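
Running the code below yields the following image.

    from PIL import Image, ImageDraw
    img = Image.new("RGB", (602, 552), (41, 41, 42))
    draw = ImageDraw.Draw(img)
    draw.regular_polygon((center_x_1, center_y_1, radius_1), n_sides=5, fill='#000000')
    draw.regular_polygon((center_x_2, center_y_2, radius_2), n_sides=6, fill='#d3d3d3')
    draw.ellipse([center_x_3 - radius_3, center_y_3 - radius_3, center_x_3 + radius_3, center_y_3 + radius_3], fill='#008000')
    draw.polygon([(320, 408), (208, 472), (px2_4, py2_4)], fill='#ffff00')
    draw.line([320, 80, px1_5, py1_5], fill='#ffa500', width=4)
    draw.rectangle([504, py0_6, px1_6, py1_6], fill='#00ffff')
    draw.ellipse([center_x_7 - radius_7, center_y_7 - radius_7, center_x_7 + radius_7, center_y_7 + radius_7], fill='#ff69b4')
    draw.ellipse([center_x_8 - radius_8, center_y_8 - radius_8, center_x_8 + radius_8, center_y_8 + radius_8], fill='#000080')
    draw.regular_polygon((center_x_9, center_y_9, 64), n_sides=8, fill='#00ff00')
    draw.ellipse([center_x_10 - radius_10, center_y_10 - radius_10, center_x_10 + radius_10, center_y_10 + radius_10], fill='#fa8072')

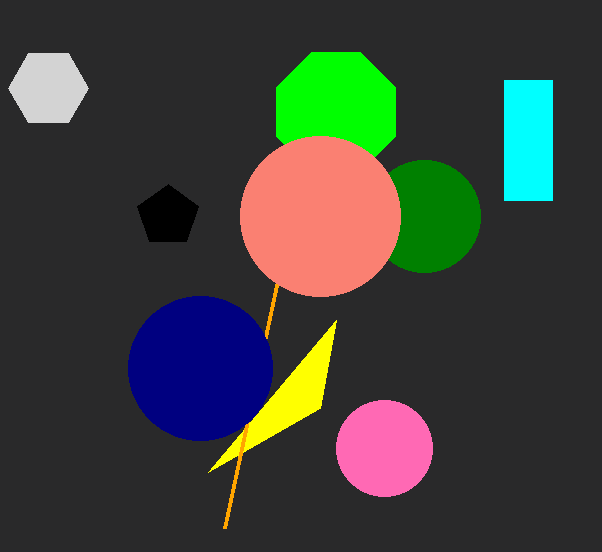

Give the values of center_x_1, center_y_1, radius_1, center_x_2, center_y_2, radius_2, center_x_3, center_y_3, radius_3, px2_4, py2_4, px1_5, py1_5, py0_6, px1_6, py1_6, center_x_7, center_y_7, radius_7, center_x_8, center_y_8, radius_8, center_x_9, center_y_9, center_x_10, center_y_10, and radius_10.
center_x_1 = 168, center_y_1 = 216, radius_1 = 32, center_x_2 = 48, center_y_2 = 88, radius_2 = 40, center_x_3 = 424, center_y_3 = 216, radius_3 = 56, px2_4 = 336, py2_4 = 320, px1_5 = 224, py1_5 = 528, py0_6 = 80, px1_6 = 552, py1_6 = 200, center_x_7 = 384, center_y_7 = 448, radius_7 = 48, center_x_8 = 200, center_y_8 = 368, radius_8 = 72, center_x_9 = 336, center_y_9 = 112, center_x_10 = 320, center_y_10 = 216, radius_10 = 80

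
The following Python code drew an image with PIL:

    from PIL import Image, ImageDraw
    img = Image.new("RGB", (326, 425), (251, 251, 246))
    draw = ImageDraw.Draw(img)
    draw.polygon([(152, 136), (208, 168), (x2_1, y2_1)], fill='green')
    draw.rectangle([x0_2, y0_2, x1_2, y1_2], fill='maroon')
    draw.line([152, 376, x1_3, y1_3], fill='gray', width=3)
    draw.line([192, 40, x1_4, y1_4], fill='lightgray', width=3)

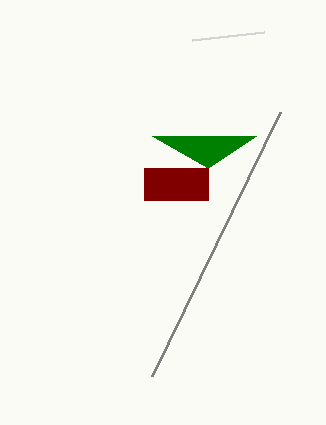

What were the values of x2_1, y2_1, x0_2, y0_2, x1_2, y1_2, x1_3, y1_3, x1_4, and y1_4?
x2_1 = 256; y2_1 = 136; x0_2 = 144; y0_2 = 168; x1_2 = 208; y1_2 = 200; x1_3 = 280; y1_3 = 112; x1_4 = 264; y1_4 = 32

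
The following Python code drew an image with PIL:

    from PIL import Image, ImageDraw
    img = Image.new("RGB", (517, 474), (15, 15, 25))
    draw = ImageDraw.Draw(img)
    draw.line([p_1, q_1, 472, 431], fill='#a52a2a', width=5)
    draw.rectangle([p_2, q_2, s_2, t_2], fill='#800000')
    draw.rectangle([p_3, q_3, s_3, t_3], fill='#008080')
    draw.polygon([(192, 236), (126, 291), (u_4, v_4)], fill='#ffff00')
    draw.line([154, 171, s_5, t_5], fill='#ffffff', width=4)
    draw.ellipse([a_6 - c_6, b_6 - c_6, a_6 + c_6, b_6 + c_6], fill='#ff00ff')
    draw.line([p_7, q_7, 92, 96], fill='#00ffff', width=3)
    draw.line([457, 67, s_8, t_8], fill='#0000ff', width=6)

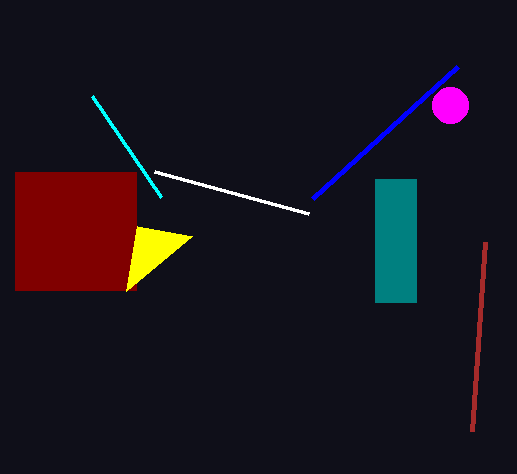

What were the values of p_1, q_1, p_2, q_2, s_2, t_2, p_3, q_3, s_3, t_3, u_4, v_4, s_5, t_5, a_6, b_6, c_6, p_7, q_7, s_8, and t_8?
p_1 = 485; q_1 = 242; p_2 = 15; q_2 = 172; s_2 = 136; t_2 = 290; p_3 = 375; q_3 = 179; s_3 = 416; t_3 = 302; u_4 = 137; v_4 = 226; s_5 = 308; t_5 = 213; a_6 = 450; b_6 = 105; c_6 = 18; p_7 = 161; q_7 = 197; s_8 = 312; t_8 = 199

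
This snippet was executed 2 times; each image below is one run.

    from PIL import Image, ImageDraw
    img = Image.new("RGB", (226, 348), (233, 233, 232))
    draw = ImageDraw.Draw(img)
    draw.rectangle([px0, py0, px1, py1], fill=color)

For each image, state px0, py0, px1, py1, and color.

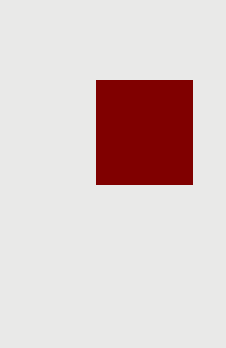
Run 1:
px0 = 96
py0 = 80
px1 = 192
py1 = 184
color = 'maroon'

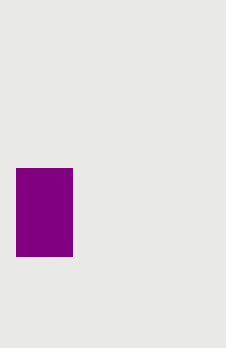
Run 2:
px0 = 16; py0 = 168; px1 = 72; py1 = 256; color = 'purple'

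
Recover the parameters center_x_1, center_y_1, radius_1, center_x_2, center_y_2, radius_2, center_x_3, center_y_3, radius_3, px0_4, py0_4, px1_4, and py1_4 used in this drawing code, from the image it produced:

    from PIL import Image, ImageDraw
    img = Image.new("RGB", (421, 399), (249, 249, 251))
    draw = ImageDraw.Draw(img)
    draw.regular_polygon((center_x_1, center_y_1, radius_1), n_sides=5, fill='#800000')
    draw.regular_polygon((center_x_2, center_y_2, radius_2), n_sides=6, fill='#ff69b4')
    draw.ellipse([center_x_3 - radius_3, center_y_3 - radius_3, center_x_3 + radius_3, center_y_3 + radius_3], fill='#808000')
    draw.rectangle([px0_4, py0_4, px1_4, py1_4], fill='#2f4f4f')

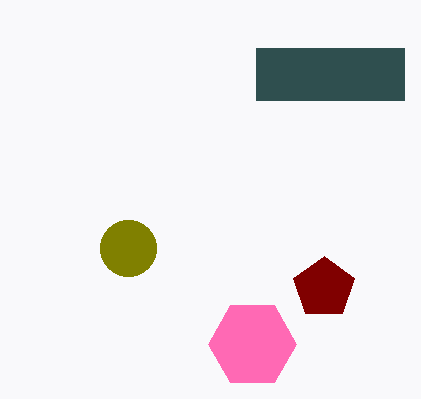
center_x_1 = 324
center_y_1 = 288
radius_1 = 32
center_x_2 = 252
center_y_2 = 344
radius_2 = 44
center_x_3 = 128
center_y_3 = 248
radius_3 = 28
px0_4 = 256
py0_4 = 48
px1_4 = 404
py1_4 = 100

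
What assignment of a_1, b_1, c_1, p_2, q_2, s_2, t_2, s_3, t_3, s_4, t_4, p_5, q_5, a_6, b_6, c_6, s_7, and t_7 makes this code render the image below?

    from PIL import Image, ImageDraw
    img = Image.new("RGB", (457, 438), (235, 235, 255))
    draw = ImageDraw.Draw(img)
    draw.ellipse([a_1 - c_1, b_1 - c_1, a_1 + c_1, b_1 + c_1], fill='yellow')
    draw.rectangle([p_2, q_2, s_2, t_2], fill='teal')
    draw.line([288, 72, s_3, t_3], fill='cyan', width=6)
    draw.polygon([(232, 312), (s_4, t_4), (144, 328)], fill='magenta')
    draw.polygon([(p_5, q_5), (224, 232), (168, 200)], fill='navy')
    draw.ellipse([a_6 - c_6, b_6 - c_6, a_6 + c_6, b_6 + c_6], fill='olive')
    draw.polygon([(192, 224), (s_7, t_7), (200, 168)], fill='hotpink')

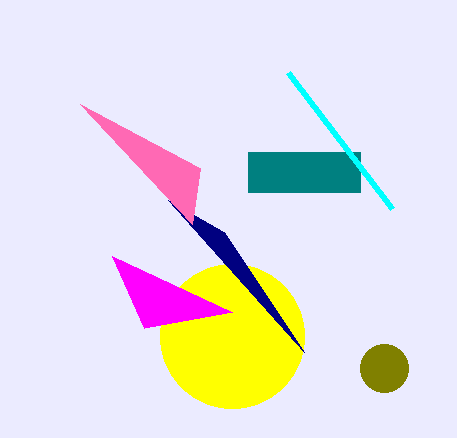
a_1 = 232, b_1 = 336, c_1 = 72, p_2 = 248, q_2 = 152, s_2 = 360, t_2 = 192, s_3 = 392, t_3 = 208, s_4 = 112, t_4 = 256, p_5 = 304, q_5 = 352, a_6 = 384, b_6 = 368, c_6 = 24, s_7 = 80, t_7 = 104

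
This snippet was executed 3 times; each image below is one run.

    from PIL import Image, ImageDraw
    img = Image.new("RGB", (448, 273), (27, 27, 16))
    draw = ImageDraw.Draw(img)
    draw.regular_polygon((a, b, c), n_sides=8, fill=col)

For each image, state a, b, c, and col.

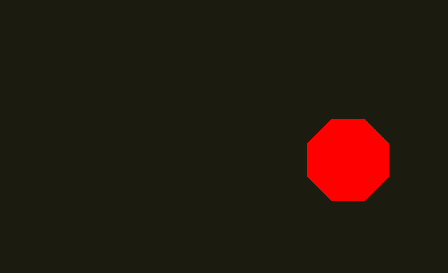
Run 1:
a = 348; b = 160; c = 44; col = 'red'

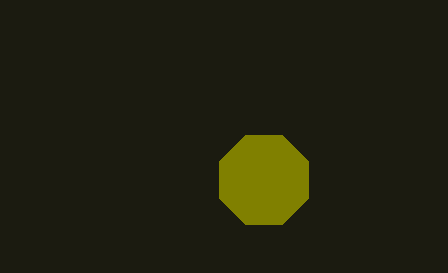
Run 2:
a = 264
b = 180
c = 48
col = 'olive'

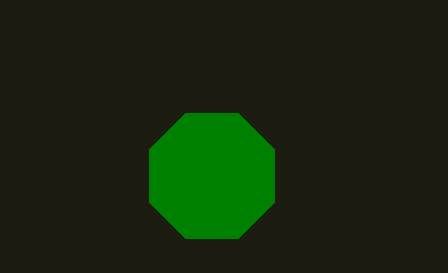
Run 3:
a = 212
b = 176
c = 68
col = 'green'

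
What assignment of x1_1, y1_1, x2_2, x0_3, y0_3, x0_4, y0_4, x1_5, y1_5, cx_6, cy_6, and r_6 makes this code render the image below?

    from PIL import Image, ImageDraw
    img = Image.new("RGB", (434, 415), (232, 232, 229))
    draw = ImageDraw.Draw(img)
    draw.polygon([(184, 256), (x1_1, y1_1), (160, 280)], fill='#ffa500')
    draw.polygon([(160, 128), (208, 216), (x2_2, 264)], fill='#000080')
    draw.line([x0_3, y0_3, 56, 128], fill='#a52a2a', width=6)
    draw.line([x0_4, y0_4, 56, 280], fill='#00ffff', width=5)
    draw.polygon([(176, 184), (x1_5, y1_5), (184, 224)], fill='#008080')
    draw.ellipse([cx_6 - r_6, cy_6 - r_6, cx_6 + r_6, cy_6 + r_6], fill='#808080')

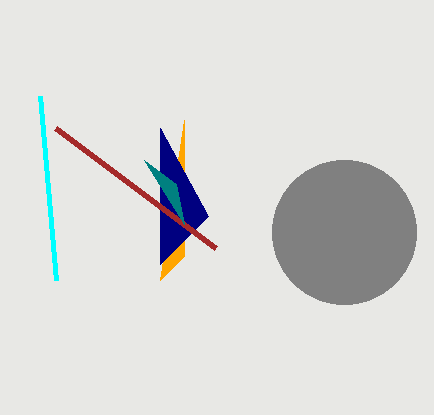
x1_1 = 184
y1_1 = 120
x2_2 = 160
x0_3 = 216
y0_3 = 248
x0_4 = 40
y0_4 = 96
x1_5 = 144
y1_5 = 160
cx_6 = 344
cy_6 = 232
r_6 = 72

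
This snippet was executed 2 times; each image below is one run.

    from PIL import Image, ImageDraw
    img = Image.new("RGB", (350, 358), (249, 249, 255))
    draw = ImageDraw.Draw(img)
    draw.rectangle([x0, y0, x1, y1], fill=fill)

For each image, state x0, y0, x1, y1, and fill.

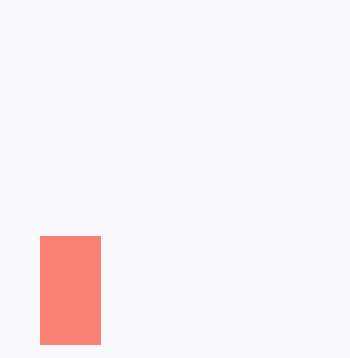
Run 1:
x0 = 40
y0 = 236
x1 = 100
y1 = 344
fill = 'salmon'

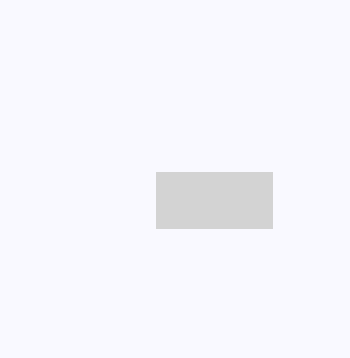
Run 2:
x0 = 156, y0 = 172, x1 = 272, y1 = 228, fill = 'lightgray'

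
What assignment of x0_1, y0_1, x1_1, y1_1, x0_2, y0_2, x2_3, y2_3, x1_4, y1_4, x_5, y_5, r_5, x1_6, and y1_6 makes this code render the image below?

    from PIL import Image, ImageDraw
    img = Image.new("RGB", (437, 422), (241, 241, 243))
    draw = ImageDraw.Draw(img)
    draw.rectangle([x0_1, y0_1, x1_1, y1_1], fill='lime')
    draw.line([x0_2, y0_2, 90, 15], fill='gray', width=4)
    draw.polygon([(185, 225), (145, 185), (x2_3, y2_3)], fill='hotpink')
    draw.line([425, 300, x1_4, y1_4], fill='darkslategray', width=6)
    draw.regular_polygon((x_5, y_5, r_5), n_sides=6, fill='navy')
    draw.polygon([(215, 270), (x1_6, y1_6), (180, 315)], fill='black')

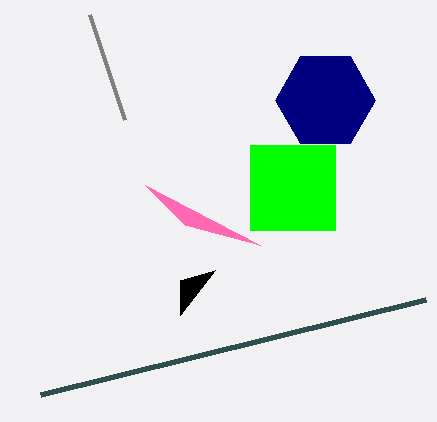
x0_1 = 250
y0_1 = 145
x1_1 = 335
y1_1 = 230
x0_2 = 125
y0_2 = 120
x2_3 = 260
y2_3 = 245
x1_4 = 40
y1_4 = 395
x_5 = 325
y_5 = 100
r_5 = 50
x1_6 = 180
y1_6 = 280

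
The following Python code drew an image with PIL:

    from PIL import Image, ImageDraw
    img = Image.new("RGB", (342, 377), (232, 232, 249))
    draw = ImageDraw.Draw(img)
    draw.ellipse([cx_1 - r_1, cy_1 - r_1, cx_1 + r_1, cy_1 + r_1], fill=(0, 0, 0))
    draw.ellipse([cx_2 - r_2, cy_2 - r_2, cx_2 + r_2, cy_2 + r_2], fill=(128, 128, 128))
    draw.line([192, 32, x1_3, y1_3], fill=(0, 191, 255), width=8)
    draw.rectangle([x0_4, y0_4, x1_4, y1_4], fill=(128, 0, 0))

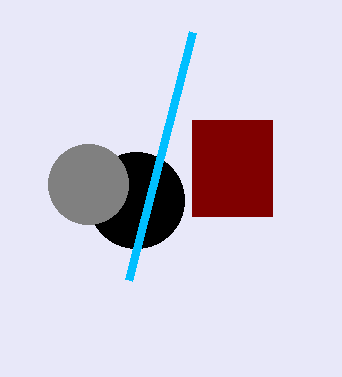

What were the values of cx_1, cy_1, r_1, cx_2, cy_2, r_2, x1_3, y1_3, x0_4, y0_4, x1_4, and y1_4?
cx_1 = 136
cy_1 = 200
r_1 = 48
cx_2 = 88
cy_2 = 184
r_2 = 40
x1_3 = 128
y1_3 = 280
x0_4 = 192
y0_4 = 120
x1_4 = 272
y1_4 = 216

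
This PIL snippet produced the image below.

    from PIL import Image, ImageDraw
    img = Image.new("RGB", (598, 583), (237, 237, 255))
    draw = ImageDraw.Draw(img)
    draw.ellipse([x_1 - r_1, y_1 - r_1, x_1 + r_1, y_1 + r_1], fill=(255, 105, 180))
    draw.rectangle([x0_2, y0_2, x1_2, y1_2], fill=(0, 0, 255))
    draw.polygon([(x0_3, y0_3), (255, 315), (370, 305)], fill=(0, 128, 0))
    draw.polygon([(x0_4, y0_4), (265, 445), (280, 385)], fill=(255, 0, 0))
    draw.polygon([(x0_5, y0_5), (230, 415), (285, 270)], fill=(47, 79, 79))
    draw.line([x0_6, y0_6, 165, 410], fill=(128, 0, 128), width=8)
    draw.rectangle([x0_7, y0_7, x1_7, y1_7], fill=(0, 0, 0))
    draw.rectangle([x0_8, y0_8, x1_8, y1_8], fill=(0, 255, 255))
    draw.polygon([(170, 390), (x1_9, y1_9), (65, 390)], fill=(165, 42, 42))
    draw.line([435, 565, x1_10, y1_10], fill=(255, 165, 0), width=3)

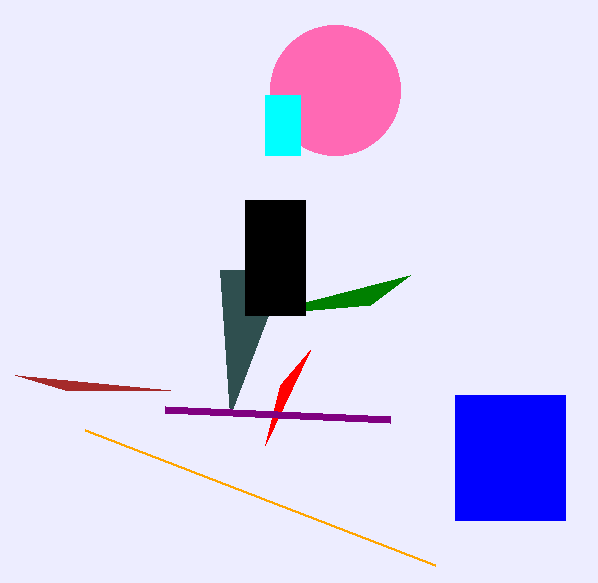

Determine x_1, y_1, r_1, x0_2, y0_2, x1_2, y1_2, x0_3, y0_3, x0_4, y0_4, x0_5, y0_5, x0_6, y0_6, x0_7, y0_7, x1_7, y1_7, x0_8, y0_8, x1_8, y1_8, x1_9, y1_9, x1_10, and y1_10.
x_1 = 335
y_1 = 90
r_1 = 65
x0_2 = 455
y0_2 = 395
x1_2 = 565
y1_2 = 520
x0_3 = 410
y0_3 = 275
x0_4 = 310
y0_4 = 350
x0_5 = 220
y0_5 = 270
x0_6 = 390
y0_6 = 420
x0_7 = 245
y0_7 = 200
x1_7 = 305
y1_7 = 315
x0_8 = 265
y0_8 = 95
x1_8 = 300
y1_8 = 155
x1_9 = 15
y1_9 = 375
x1_10 = 85
y1_10 = 430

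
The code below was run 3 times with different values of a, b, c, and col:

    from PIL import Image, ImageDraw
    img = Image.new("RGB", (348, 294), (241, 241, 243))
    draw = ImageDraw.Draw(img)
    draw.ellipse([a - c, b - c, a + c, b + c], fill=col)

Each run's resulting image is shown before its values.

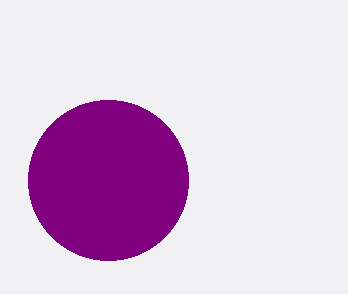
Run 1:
a = 108; b = 180; c = 80; col = 'purple'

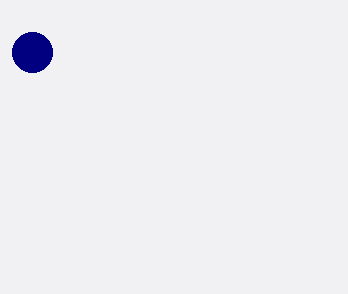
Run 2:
a = 32; b = 52; c = 20; col = 'navy'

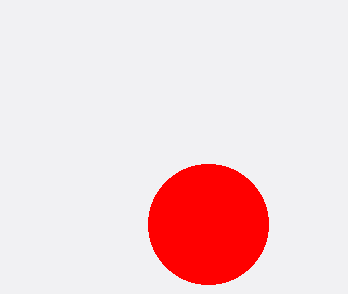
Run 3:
a = 208; b = 224; c = 60; col = 'red'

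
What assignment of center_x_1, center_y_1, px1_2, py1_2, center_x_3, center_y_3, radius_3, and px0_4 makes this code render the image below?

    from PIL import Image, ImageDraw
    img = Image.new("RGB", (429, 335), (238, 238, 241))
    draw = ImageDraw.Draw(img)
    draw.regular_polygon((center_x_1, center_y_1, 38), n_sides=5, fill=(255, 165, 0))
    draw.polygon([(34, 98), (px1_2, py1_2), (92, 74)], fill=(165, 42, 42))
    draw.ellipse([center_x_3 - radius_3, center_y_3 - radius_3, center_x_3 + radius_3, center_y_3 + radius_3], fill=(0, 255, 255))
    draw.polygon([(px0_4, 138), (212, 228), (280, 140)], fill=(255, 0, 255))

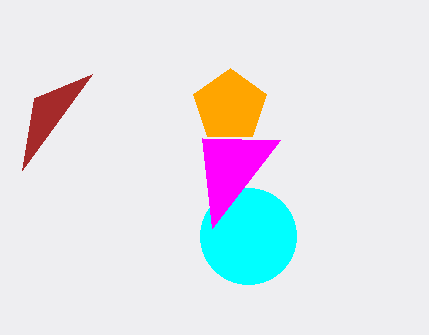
center_x_1 = 230; center_y_1 = 106; px1_2 = 22; py1_2 = 170; center_x_3 = 248; center_y_3 = 236; radius_3 = 48; px0_4 = 202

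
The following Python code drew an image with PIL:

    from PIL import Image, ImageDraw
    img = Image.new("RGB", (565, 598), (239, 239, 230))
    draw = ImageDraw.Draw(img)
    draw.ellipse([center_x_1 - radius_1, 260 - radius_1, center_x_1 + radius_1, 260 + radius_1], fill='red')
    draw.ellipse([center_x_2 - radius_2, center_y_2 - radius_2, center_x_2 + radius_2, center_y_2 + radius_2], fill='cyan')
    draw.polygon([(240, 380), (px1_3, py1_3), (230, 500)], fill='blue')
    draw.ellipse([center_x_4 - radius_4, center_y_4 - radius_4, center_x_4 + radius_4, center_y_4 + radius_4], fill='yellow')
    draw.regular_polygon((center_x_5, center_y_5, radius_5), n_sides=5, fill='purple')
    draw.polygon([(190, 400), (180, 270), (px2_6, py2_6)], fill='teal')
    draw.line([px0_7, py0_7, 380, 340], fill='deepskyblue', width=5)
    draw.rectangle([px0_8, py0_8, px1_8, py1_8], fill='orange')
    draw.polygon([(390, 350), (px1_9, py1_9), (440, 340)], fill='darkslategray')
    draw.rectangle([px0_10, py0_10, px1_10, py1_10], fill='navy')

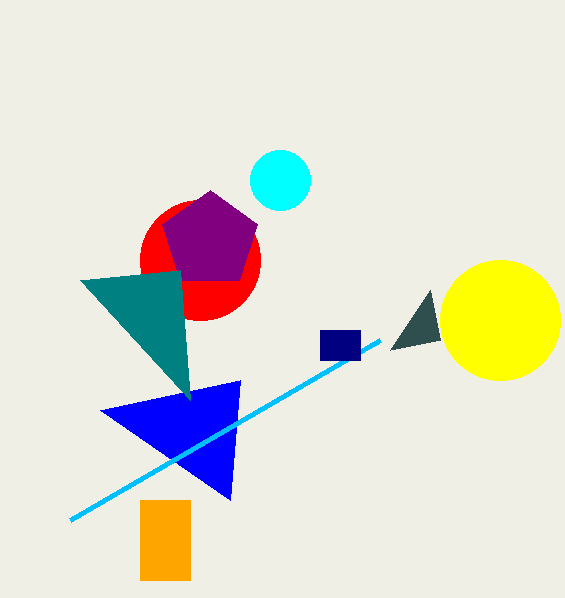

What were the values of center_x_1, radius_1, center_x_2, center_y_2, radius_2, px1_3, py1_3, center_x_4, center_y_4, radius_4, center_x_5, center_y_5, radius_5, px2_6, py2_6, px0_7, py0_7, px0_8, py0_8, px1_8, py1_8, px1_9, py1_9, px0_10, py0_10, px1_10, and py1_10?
center_x_1 = 200
radius_1 = 60
center_x_2 = 280
center_y_2 = 180
radius_2 = 30
px1_3 = 100
py1_3 = 410
center_x_4 = 500
center_y_4 = 320
radius_4 = 60
center_x_5 = 210
center_y_5 = 240
radius_5 = 50
px2_6 = 80
py2_6 = 280
px0_7 = 70
py0_7 = 520
px0_8 = 140
py0_8 = 500
px1_8 = 190
py1_8 = 580
px1_9 = 430
py1_9 = 290
px0_10 = 320
py0_10 = 330
px1_10 = 360
py1_10 = 360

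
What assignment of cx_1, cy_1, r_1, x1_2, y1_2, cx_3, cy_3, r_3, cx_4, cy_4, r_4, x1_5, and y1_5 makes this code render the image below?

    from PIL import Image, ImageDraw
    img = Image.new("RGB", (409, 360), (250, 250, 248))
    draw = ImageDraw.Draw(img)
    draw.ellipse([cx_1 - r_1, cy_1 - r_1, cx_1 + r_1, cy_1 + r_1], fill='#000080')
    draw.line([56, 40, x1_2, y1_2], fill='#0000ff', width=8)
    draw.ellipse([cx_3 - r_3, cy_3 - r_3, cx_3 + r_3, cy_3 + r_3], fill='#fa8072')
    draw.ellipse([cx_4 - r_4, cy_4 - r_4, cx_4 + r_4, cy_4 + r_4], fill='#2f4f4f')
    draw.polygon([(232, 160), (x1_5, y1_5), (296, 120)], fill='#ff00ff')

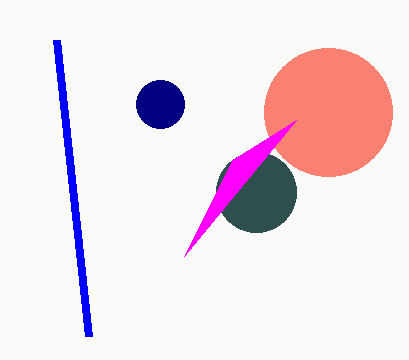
cx_1 = 160, cy_1 = 104, r_1 = 24, x1_2 = 88, y1_2 = 336, cx_3 = 328, cy_3 = 112, r_3 = 64, cx_4 = 256, cy_4 = 192, r_4 = 40, x1_5 = 184, y1_5 = 256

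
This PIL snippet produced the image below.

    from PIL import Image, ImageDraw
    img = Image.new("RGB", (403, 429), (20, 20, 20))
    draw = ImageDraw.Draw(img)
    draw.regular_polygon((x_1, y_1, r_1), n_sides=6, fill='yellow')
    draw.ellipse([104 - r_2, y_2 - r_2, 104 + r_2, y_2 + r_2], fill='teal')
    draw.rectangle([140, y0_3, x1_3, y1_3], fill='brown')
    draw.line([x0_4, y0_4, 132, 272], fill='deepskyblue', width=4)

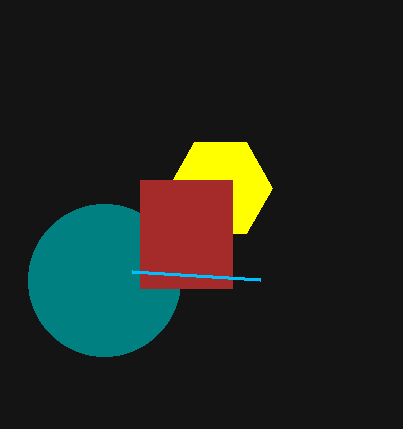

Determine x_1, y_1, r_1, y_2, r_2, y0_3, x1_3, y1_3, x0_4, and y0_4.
x_1 = 220
y_1 = 188
r_1 = 52
y_2 = 280
r_2 = 76
y0_3 = 180
x1_3 = 232
y1_3 = 288
x0_4 = 260
y0_4 = 280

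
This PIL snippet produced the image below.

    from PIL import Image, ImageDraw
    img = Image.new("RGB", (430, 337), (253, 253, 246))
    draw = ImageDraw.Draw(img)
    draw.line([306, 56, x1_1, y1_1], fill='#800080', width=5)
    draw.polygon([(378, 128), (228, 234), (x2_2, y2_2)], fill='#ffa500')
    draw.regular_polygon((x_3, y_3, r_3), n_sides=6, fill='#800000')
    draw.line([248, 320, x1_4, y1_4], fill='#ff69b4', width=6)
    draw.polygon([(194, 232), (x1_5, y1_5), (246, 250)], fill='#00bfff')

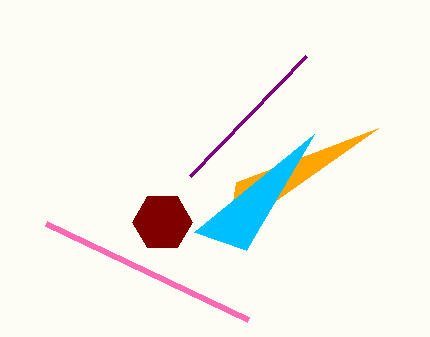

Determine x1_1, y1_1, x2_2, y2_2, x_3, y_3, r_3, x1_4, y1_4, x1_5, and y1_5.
x1_1 = 190
y1_1 = 176
x2_2 = 236
y2_2 = 182
x_3 = 162
y_3 = 222
r_3 = 30
x1_4 = 46
y1_4 = 224
x1_5 = 314
y1_5 = 134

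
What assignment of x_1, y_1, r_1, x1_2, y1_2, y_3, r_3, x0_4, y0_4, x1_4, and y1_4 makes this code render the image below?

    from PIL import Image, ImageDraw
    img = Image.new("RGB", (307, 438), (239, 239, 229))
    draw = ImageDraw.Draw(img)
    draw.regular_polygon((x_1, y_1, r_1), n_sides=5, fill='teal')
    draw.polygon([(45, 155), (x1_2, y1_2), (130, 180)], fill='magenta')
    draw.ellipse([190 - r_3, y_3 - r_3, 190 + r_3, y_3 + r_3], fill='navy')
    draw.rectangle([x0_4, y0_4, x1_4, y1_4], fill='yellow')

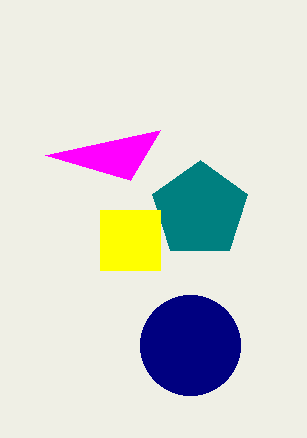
x_1 = 200; y_1 = 210; r_1 = 50; x1_2 = 160; y1_2 = 130; y_3 = 345; r_3 = 50; x0_4 = 100; y0_4 = 210; x1_4 = 160; y1_4 = 270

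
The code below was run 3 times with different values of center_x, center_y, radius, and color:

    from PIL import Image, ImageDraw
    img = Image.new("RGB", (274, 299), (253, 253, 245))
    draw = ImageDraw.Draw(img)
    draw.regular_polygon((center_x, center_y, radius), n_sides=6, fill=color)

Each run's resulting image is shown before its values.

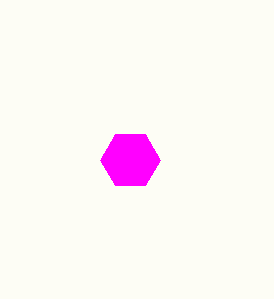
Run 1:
center_x = 130
center_y = 160
radius = 30
color = 'magenta'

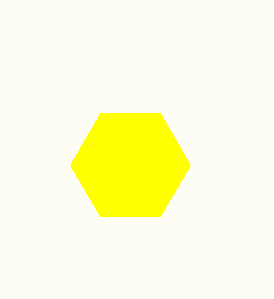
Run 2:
center_x = 130; center_y = 165; radius = 60; color = 'yellow'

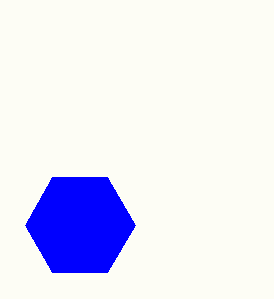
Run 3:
center_x = 80; center_y = 225; radius = 55; color = 'blue'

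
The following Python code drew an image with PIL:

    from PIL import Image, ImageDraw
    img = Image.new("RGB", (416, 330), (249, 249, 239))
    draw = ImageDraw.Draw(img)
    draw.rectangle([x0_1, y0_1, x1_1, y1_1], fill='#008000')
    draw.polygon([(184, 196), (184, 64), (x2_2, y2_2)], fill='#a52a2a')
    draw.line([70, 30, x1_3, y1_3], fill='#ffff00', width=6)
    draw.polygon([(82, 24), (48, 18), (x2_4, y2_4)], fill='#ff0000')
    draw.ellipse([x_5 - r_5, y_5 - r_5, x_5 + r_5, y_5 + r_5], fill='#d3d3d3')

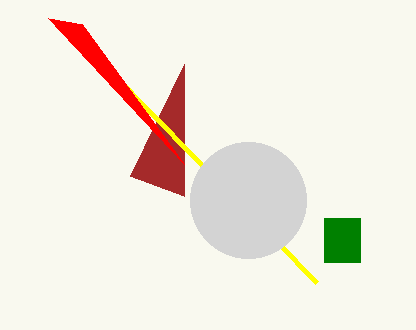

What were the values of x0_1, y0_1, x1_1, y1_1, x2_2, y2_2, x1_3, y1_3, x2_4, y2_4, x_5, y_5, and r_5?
x0_1 = 324; y0_1 = 218; x1_1 = 360; y1_1 = 262; x2_2 = 130; y2_2 = 176; x1_3 = 316; y1_3 = 282; x2_4 = 184; y2_4 = 164; x_5 = 248; y_5 = 200; r_5 = 58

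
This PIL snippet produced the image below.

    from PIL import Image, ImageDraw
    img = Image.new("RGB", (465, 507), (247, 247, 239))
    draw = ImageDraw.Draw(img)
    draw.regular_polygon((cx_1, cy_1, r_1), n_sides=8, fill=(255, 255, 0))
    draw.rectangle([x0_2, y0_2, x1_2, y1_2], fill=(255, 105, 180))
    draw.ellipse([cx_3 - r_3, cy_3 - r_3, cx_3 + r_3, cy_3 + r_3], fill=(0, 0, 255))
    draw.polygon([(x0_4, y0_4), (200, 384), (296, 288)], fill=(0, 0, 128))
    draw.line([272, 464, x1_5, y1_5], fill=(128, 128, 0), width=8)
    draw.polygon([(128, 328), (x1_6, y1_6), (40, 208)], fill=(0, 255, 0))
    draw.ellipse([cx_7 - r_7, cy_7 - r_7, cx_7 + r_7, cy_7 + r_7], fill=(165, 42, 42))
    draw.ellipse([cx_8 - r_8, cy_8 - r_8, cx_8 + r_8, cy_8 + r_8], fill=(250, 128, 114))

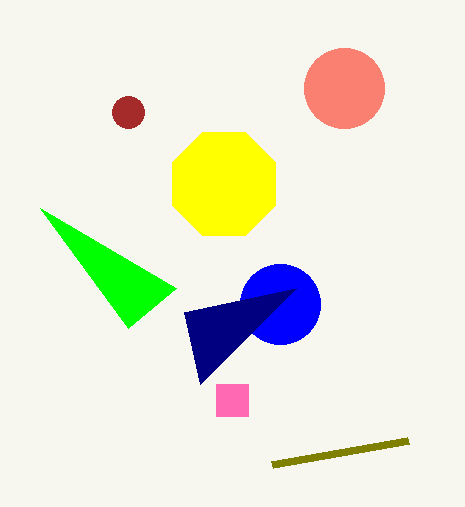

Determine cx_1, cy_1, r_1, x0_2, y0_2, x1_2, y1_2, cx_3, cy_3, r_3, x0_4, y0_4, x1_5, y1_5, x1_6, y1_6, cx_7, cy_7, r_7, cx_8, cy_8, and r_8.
cx_1 = 224
cy_1 = 184
r_1 = 56
x0_2 = 216
y0_2 = 384
x1_2 = 248
y1_2 = 416
cx_3 = 280
cy_3 = 304
r_3 = 40
x0_4 = 184
y0_4 = 312
x1_5 = 408
y1_5 = 440
x1_6 = 176
y1_6 = 288
cx_7 = 128
cy_7 = 112
r_7 = 16
cx_8 = 344
cy_8 = 88
r_8 = 40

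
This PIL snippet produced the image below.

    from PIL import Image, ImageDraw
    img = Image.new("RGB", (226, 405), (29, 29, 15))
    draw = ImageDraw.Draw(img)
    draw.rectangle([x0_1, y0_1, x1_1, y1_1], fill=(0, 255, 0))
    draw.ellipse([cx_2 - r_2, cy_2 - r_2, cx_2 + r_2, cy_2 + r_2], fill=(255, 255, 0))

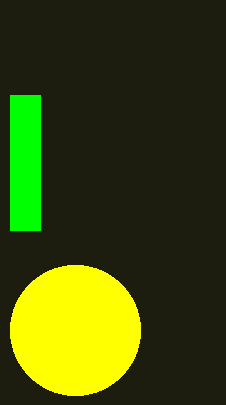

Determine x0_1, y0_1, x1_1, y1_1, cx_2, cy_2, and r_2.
x0_1 = 10; y0_1 = 95; x1_1 = 40; y1_1 = 230; cx_2 = 75; cy_2 = 330; r_2 = 65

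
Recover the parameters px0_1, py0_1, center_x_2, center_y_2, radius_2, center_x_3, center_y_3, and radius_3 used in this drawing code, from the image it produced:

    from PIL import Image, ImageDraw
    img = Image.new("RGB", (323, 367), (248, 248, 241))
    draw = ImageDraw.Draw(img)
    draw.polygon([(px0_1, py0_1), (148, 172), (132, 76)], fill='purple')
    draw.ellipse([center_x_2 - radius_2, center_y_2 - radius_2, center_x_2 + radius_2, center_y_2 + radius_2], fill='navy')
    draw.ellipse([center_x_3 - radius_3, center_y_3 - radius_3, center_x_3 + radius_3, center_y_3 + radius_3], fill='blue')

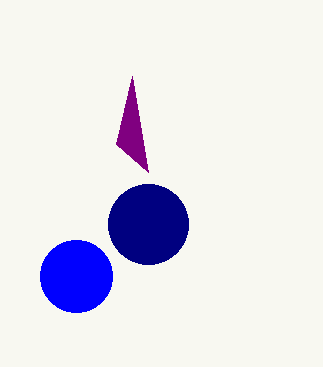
px0_1 = 116
py0_1 = 144
center_x_2 = 148
center_y_2 = 224
radius_2 = 40
center_x_3 = 76
center_y_3 = 276
radius_3 = 36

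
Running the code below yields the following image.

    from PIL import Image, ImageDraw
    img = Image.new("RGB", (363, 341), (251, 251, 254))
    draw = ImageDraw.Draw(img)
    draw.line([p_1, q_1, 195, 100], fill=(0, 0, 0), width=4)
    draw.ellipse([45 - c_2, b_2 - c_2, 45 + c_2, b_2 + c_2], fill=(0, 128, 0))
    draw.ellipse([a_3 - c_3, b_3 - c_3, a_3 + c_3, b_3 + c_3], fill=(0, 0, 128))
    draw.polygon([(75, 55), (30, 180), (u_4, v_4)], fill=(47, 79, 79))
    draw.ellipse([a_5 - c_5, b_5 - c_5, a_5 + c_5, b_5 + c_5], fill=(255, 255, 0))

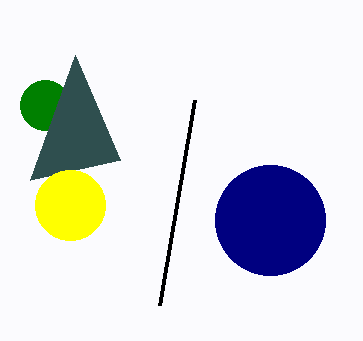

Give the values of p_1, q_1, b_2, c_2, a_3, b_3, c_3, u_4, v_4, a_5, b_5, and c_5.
p_1 = 160
q_1 = 305
b_2 = 105
c_2 = 25
a_3 = 270
b_3 = 220
c_3 = 55
u_4 = 120
v_4 = 160
a_5 = 70
b_5 = 205
c_5 = 35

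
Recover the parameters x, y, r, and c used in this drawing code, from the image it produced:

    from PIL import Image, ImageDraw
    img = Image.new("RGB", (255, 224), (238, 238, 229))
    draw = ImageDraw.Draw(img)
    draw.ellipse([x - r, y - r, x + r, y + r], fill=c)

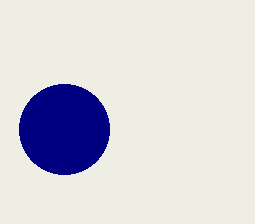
x = 64, y = 129, r = 45, c = 'navy'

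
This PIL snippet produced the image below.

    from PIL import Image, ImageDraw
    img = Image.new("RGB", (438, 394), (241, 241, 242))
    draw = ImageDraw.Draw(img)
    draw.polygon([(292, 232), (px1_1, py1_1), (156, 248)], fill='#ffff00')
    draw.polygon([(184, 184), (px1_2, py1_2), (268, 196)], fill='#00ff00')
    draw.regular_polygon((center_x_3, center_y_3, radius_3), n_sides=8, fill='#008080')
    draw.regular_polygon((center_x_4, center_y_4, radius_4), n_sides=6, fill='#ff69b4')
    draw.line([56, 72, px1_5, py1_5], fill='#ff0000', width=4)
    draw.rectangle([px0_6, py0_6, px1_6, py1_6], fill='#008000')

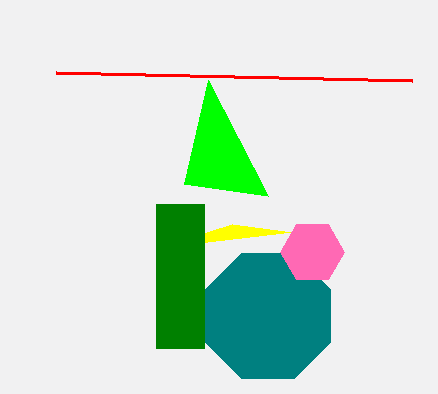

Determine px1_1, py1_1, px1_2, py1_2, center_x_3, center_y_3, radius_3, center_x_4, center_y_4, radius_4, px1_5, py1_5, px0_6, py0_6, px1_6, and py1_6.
px1_1 = 232
py1_1 = 224
px1_2 = 208
py1_2 = 80
center_x_3 = 268
center_y_3 = 316
radius_3 = 68
center_x_4 = 312
center_y_4 = 252
radius_4 = 32
px1_5 = 412
py1_5 = 80
px0_6 = 156
py0_6 = 204
px1_6 = 204
py1_6 = 348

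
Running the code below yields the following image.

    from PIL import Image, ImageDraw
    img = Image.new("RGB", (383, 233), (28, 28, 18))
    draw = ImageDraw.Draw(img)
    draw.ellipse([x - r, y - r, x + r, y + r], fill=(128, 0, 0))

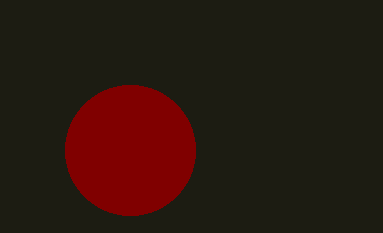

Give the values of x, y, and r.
x = 130; y = 150; r = 65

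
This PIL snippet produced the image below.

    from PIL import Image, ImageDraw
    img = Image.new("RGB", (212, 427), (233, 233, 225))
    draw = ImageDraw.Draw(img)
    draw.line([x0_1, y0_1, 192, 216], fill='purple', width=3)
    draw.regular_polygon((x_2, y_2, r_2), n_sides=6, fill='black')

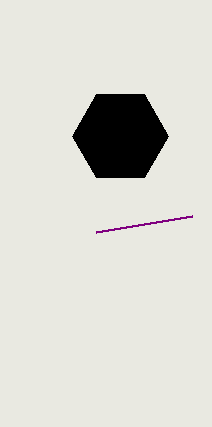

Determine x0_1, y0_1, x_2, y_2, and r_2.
x0_1 = 96, y0_1 = 232, x_2 = 120, y_2 = 136, r_2 = 48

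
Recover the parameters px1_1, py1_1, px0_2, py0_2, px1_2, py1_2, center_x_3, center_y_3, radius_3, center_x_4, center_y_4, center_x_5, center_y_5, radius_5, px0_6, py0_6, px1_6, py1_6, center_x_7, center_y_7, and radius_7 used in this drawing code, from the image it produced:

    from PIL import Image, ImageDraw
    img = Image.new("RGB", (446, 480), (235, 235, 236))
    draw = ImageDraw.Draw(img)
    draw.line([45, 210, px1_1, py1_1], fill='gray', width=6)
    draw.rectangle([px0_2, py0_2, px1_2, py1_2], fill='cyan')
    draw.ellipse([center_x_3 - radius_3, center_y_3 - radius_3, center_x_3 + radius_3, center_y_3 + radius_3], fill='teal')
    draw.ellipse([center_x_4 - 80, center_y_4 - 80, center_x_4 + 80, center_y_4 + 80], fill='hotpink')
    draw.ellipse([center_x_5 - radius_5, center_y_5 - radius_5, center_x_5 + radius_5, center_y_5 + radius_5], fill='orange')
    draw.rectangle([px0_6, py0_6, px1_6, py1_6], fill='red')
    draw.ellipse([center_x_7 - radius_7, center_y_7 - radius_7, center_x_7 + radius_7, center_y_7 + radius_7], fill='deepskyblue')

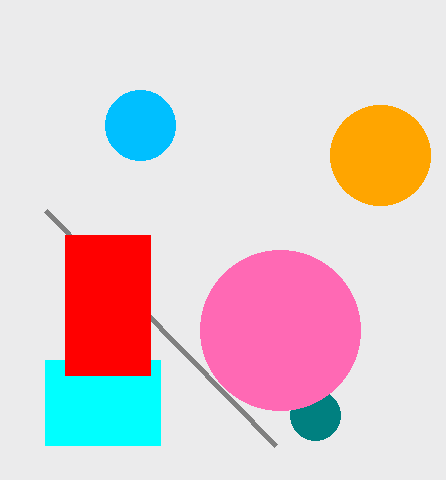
px1_1 = 275, py1_1 = 445, px0_2 = 45, py0_2 = 360, px1_2 = 160, py1_2 = 445, center_x_3 = 315, center_y_3 = 415, radius_3 = 25, center_x_4 = 280, center_y_4 = 330, center_x_5 = 380, center_y_5 = 155, radius_5 = 50, px0_6 = 65, py0_6 = 235, px1_6 = 150, py1_6 = 375, center_x_7 = 140, center_y_7 = 125, radius_7 = 35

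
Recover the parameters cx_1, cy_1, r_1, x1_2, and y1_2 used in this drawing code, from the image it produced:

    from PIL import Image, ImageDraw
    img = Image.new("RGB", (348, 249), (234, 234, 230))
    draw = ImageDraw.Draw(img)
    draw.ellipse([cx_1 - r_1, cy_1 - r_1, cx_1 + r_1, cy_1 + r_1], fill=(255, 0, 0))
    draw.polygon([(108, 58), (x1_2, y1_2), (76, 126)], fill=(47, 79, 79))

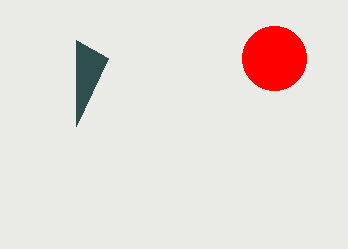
cx_1 = 274
cy_1 = 58
r_1 = 32
x1_2 = 76
y1_2 = 40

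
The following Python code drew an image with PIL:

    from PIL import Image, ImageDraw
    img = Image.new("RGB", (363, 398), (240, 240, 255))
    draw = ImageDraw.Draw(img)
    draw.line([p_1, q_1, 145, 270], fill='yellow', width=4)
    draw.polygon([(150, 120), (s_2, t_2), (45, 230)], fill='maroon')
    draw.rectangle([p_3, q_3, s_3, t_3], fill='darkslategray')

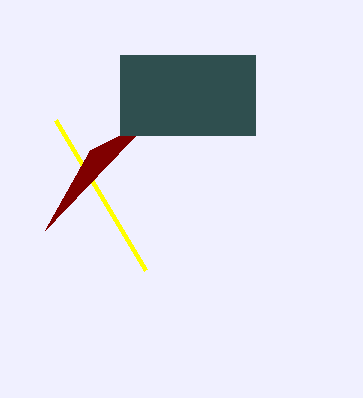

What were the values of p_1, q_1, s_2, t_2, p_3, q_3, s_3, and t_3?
p_1 = 55
q_1 = 120
s_2 = 90
t_2 = 150
p_3 = 120
q_3 = 55
s_3 = 255
t_3 = 135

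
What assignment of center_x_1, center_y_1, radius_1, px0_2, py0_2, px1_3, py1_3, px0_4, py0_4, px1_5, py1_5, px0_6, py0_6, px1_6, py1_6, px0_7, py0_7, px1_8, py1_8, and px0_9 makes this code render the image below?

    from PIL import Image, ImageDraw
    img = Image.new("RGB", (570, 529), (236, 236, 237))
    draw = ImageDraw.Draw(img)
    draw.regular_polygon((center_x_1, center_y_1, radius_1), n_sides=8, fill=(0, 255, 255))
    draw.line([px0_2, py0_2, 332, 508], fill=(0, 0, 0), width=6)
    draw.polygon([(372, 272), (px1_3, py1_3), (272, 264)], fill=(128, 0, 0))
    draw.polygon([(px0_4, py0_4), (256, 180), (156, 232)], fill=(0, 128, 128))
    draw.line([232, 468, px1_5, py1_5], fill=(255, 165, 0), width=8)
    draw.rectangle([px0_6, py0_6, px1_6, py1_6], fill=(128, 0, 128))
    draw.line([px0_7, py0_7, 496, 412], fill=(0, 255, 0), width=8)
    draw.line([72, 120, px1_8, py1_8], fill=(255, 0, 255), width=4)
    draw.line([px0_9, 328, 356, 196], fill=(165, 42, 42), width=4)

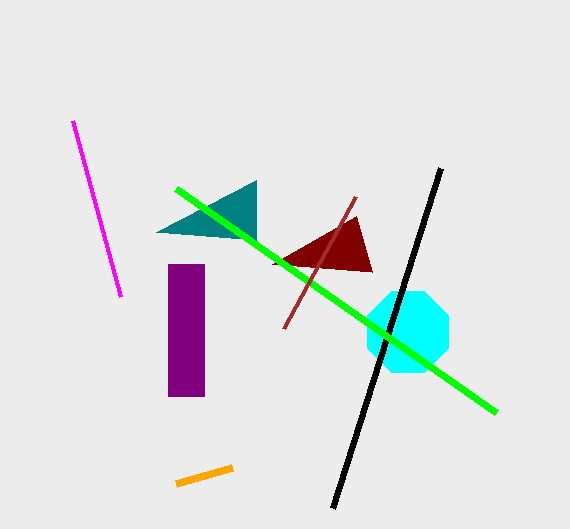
center_x_1 = 408
center_y_1 = 332
radius_1 = 44
px0_2 = 440
py0_2 = 168
px1_3 = 356
py1_3 = 216
px0_4 = 256
py0_4 = 240
px1_5 = 176
py1_5 = 484
px0_6 = 168
py0_6 = 264
px1_6 = 204
py1_6 = 396
px0_7 = 176
py0_7 = 188
px1_8 = 120
py1_8 = 296
px0_9 = 284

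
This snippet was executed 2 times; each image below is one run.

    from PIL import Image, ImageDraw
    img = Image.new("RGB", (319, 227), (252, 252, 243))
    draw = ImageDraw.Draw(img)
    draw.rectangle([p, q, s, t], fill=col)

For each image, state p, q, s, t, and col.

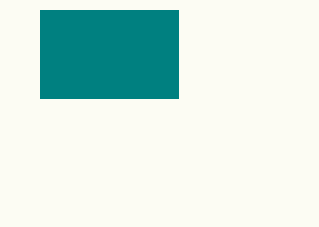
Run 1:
p = 40
q = 10
s = 178
t = 98
col = 'teal'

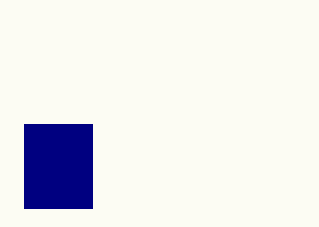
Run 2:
p = 24
q = 124
s = 92
t = 208
col = 'navy'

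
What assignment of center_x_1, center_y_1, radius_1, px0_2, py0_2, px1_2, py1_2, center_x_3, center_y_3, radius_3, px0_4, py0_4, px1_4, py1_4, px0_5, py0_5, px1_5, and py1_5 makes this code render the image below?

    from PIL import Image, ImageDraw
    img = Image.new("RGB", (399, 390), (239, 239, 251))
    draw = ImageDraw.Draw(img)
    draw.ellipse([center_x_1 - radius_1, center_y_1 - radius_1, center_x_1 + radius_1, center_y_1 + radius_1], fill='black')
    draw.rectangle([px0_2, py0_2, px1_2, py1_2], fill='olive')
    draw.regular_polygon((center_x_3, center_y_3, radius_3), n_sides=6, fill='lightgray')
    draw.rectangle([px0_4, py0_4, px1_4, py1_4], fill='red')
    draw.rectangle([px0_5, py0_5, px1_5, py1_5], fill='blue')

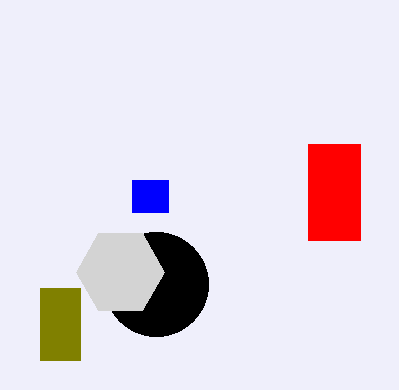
center_x_1 = 156
center_y_1 = 284
radius_1 = 52
px0_2 = 40
py0_2 = 288
px1_2 = 80
py1_2 = 360
center_x_3 = 120
center_y_3 = 272
radius_3 = 44
px0_4 = 308
py0_4 = 144
px1_4 = 360
py1_4 = 240
px0_5 = 132
py0_5 = 180
px1_5 = 168
py1_5 = 212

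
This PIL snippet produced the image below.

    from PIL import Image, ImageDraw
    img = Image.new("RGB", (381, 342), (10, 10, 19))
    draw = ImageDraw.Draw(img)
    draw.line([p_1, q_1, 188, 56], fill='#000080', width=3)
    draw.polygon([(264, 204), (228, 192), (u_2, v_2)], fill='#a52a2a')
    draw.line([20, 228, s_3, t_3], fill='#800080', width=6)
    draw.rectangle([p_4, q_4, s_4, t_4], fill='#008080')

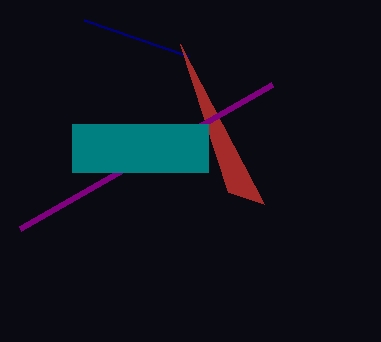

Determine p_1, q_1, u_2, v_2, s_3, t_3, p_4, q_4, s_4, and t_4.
p_1 = 84; q_1 = 20; u_2 = 180; v_2 = 44; s_3 = 272; t_3 = 84; p_4 = 72; q_4 = 124; s_4 = 208; t_4 = 172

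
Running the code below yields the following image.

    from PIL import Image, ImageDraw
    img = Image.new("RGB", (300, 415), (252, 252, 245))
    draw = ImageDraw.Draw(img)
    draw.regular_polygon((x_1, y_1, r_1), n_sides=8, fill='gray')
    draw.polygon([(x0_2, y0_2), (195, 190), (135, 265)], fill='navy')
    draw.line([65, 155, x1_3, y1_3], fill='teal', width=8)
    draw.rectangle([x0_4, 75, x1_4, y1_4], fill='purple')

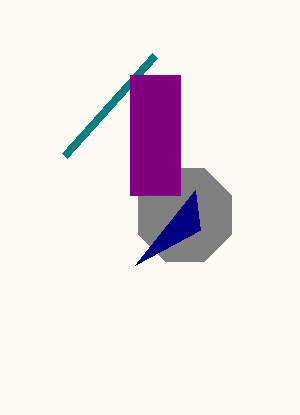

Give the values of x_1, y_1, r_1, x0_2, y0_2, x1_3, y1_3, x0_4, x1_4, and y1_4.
x_1 = 185, y_1 = 215, r_1 = 50, x0_2 = 200, y0_2 = 230, x1_3 = 155, y1_3 = 55, x0_4 = 130, x1_4 = 180, y1_4 = 195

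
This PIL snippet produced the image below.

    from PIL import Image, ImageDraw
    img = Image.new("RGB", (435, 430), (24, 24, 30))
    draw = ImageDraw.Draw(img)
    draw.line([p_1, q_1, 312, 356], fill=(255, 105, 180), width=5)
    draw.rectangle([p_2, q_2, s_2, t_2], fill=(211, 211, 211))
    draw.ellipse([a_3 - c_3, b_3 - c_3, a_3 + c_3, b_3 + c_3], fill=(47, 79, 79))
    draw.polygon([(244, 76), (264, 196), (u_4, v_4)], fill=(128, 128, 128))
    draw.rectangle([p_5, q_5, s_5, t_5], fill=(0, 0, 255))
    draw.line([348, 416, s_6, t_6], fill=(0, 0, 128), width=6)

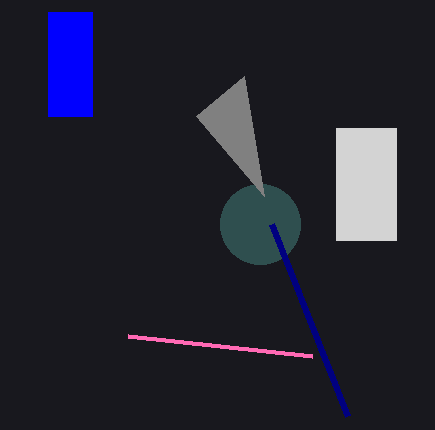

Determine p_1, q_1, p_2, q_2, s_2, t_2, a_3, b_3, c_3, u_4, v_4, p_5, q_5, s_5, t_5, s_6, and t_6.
p_1 = 128; q_1 = 336; p_2 = 336; q_2 = 128; s_2 = 396; t_2 = 240; a_3 = 260; b_3 = 224; c_3 = 40; u_4 = 196; v_4 = 116; p_5 = 48; q_5 = 12; s_5 = 92; t_5 = 116; s_6 = 272; t_6 = 224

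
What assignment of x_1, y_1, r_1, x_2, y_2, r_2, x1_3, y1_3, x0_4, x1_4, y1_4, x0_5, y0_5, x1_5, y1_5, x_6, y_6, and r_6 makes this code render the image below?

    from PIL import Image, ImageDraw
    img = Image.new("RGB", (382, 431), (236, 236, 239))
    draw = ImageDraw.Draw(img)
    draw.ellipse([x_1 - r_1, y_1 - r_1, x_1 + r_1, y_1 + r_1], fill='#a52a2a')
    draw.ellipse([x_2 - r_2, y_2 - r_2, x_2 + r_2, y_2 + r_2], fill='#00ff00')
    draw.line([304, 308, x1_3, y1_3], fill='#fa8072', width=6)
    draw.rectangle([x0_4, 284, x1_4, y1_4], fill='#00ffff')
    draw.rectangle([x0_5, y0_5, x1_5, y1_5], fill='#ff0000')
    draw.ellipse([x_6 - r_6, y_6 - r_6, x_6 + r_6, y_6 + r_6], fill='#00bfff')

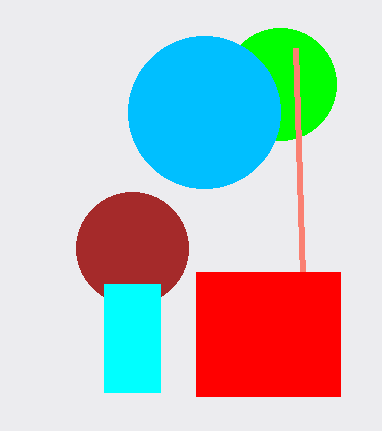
x_1 = 132, y_1 = 248, r_1 = 56, x_2 = 280, y_2 = 84, r_2 = 56, x1_3 = 296, y1_3 = 48, x0_4 = 104, x1_4 = 160, y1_4 = 392, x0_5 = 196, y0_5 = 272, x1_5 = 340, y1_5 = 396, x_6 = 204, y_6 = 112, r_6 = 76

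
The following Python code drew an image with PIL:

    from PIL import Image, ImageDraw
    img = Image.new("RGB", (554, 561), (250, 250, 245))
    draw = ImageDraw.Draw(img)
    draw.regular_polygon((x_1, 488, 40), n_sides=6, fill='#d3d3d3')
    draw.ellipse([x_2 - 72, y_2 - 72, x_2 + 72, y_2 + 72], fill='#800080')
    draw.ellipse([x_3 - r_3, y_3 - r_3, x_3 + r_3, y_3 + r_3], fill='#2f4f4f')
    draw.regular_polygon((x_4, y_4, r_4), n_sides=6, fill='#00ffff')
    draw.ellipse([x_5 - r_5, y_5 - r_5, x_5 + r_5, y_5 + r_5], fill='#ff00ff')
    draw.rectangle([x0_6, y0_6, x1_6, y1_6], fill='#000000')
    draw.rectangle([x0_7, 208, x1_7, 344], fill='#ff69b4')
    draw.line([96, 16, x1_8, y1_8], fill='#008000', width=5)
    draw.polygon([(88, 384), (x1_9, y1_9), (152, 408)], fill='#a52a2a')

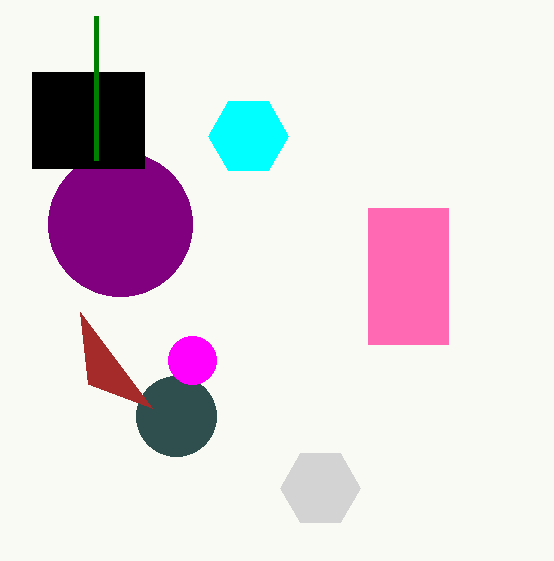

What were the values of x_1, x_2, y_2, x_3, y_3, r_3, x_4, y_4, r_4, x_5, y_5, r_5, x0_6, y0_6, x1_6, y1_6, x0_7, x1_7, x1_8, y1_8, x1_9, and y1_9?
x_1 = 320; x_2 = 120; y_2 = 224; x_3 = 176; y_3 = 416; r_3 = 40; x_4 = 248; y_4 = 136; r_4 = 40; x_5 = 192; y_5 = 360; r_5 = 24; x0_6 = 32; y0_6 = 72; x1_6 = 144; y1_6 = 168; x0_7 = 368; x1_7 = 448; x1_8 = 96; y1_8 = 160; x1_9 = 80; y1_9 = 312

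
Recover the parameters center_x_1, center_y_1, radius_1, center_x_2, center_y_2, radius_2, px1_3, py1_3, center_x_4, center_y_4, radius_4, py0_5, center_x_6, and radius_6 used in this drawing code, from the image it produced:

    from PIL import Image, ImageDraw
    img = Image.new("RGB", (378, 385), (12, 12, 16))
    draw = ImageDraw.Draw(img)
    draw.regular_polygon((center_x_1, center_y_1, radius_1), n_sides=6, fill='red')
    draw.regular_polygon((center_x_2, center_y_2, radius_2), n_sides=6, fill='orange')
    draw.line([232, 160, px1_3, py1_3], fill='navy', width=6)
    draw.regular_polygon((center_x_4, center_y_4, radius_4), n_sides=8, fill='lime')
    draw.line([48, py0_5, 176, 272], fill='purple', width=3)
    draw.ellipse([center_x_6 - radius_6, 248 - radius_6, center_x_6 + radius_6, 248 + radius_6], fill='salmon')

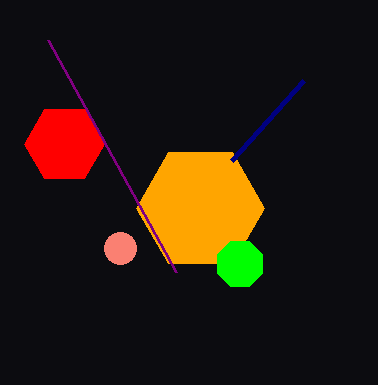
center_x_1 = 64
center_y_1 = 144
radius_1 = 40
center_x_2 = 200
center_y_2 = 208
radius_2 = 64
px1_3 = 304
py1_3 = 80
center_x_4 = 240
center_y_4 = 264
radius_4 = 24
py0_5 = 40
center_x_6 = 120
radius_6 = 16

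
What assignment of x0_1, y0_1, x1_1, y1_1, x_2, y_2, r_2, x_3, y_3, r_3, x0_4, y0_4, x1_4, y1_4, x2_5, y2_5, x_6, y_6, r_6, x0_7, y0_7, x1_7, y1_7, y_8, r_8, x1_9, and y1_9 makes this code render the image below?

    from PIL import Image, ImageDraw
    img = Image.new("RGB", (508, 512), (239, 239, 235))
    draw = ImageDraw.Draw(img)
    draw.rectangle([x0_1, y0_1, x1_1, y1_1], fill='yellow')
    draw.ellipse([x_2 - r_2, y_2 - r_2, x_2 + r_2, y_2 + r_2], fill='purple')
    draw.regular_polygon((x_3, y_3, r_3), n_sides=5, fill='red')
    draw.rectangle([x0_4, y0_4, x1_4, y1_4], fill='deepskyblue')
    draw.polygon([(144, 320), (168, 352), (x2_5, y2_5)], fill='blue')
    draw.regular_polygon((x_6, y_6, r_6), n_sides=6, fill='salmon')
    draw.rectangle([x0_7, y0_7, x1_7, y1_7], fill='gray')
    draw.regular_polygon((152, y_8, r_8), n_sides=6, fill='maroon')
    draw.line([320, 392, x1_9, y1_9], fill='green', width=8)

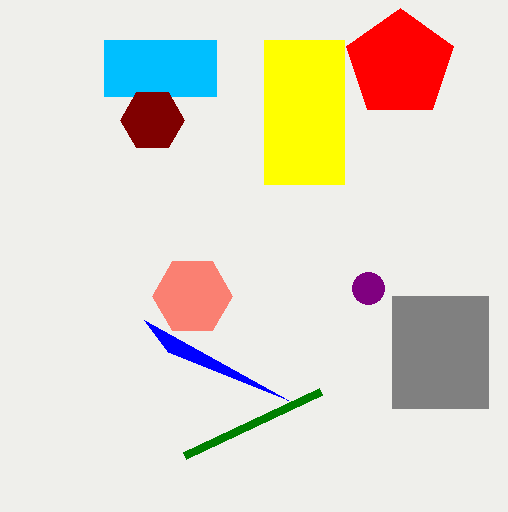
x0_1 = 264
y0_1 = 40
x1_1 = 344
y1_1 = 184
x_2 = 368
y_2 = 288
r_2 = 16
x_3 = 400
y_3 = 64
r_3 = 56
x0_4 = 104
y0_4 = 40
x1_4 = 216
y1_4 = 96
x2_5 = 288
y2_5 = 400
x_6 = 192
y_6 = 296
r_6 = 40
x0_7 = 392
y0_7 = 296
x1_7 = 488
y1_7 = 408
y_8 = 120
r_8 = 32
x1_9 = 184
y1_9 = 456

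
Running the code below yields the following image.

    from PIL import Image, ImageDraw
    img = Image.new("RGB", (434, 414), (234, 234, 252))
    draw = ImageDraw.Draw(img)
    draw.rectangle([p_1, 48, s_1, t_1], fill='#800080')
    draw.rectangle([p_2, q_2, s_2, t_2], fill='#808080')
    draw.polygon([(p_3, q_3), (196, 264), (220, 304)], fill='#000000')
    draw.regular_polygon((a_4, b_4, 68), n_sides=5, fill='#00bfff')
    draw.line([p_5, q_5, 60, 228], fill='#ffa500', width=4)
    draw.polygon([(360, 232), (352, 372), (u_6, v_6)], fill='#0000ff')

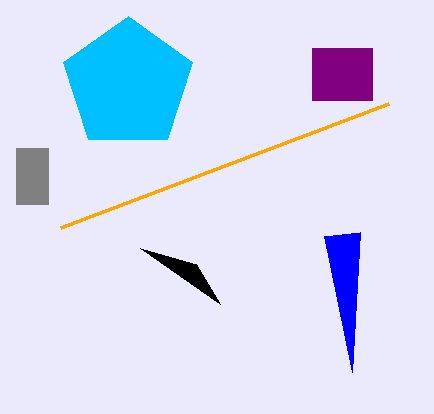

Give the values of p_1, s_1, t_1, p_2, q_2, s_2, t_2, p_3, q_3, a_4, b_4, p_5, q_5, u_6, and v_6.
p_1 = 312
s_1 = 372
t_1 = 100
p_2 = 16
q_2 = 148
s_2 = 48
t_2 = 204
p_3 = 140
q_3 = 248
a_4 = 128
b_4 = 84
p_5 = 388
q_5 = 104
u_6 = 324
v_6 = 236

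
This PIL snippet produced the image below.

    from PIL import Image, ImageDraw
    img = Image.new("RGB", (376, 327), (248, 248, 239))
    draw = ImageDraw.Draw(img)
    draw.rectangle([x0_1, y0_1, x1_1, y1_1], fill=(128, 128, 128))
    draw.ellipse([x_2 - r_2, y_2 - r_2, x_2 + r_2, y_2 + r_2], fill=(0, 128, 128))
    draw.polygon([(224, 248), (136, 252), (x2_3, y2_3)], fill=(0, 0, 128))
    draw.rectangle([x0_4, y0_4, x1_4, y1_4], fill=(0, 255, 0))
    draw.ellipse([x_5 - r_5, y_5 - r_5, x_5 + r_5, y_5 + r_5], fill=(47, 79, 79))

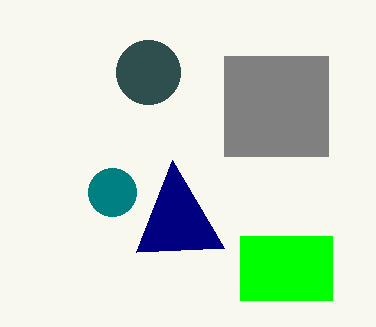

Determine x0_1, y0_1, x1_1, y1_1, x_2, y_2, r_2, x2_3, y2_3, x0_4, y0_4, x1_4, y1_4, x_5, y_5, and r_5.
x0_1 = 224; y0_1 = 56; x1_1 = 328; y1_1 = 156; x_2 = 112; y_2 = 192; r_2 = 24; x2_3 = 172; y2_3 = 160; x0_4 = 240; y0_4 = 236; x1_4 = 332; y1_4 = 300; x_5 = 148; y_5 = 72; r_5 = 32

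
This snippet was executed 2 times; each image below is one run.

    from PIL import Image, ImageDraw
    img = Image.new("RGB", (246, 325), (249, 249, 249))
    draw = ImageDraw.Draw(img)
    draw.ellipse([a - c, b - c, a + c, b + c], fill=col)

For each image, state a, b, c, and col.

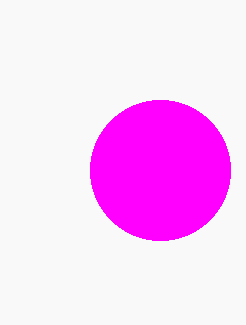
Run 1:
a = 160, b = 170, c = 70, col = 'magenta'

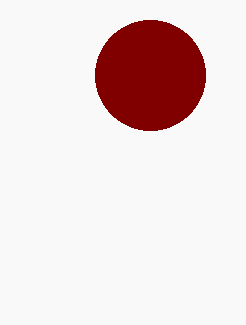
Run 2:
a = 150; b = 75; c = 55; col = 'maroon'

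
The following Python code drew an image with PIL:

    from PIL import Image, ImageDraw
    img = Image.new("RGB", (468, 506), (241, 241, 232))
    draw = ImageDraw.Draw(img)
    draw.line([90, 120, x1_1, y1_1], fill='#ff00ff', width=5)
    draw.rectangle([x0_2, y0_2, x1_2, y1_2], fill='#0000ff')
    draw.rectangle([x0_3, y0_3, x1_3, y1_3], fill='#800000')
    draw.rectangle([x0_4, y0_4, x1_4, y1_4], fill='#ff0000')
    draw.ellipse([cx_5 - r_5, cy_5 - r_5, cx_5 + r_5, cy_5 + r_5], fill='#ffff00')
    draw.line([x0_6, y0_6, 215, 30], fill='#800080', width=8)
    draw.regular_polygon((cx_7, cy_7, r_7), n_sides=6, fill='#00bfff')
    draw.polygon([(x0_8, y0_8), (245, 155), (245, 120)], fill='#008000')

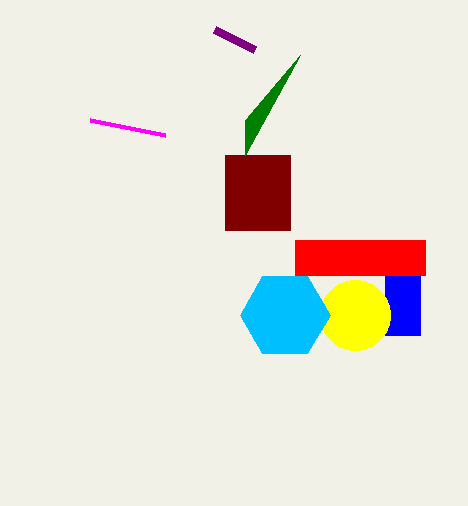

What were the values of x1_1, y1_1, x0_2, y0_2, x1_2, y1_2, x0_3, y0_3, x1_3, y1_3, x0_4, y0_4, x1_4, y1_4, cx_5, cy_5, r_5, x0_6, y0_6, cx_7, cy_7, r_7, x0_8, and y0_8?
x1_1 = 165, y1_1 = 135, x0_2 = 385, y0_2 = 240, x1_2 = 420, y1_2 = 335, x0_3 = 225, y0_3 = 155, x1_3 = 290, y1_3 = 230, x0_4 = 295, y0_4 = 240, x1_4 = 425, y1_4 = 275, cx_5 = 355, cy_5 = 315, r_5 = 35, x0_6 = 255, y0_6 = 50, cx_7 = 285, cy_7 = 315, r_7 = 45, x0_8 = 300, y0_8 = 55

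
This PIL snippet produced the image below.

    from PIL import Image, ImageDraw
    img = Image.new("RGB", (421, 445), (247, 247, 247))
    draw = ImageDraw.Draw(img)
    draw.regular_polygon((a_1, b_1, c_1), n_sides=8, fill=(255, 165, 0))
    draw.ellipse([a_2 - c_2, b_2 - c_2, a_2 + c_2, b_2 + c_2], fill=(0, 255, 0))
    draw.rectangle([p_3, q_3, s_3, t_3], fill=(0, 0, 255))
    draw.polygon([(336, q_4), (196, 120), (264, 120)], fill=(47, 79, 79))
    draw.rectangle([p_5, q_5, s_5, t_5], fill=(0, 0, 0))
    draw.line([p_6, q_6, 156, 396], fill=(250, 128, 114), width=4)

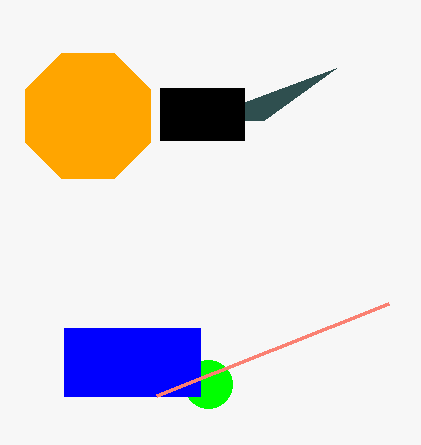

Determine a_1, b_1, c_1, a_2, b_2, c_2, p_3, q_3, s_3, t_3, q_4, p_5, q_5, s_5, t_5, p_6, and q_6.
a_1 = 88; b_1 = 116; c_1 = 68; a_2 = 208; b_2 = 384; c_2 = 24; p_3 = 64; q_3 = 328; s_3 = 200; t_3 = 396; q_4 = 68; p_5 = 160; q_5 = 88; s_5 = 244; t_5 = 140; p_6 = 388; q_6 = 304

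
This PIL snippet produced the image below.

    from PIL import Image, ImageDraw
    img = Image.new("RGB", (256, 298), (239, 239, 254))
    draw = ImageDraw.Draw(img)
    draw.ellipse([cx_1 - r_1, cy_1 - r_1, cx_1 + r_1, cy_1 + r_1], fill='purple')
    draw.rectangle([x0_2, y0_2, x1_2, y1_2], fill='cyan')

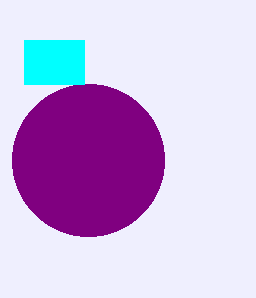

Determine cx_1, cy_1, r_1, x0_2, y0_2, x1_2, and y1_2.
cx_1 = 88, cy_1 = 160, r_1 = 76, x0_2 = 24, y0_2 = 40, x1_2 = 84, y1_2 = 84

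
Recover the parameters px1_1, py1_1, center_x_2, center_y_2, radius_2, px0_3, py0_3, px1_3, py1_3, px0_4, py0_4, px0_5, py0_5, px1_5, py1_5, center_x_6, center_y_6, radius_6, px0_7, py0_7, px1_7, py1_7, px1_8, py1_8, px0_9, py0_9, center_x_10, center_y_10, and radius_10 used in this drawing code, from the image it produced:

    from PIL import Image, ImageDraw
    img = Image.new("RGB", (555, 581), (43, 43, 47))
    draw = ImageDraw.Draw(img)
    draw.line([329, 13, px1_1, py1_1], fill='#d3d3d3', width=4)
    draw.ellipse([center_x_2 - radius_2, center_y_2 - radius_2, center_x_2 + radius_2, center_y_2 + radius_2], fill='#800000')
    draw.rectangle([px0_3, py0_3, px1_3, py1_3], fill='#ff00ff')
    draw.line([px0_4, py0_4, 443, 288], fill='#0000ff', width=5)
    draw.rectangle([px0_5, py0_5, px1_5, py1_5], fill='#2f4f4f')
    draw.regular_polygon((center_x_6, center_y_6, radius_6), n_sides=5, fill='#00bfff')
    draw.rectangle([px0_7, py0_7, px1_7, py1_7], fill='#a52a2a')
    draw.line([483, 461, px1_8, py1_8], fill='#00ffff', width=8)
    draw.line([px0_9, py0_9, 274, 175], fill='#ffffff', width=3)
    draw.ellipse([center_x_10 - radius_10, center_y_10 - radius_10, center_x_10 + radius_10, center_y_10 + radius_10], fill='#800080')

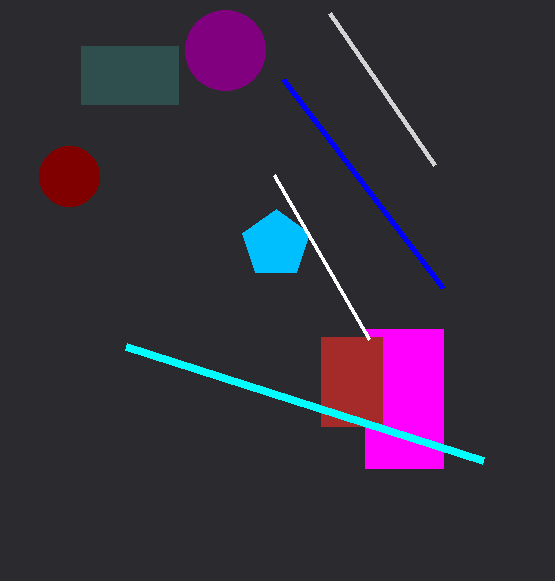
px1_1 = 434, py1_1 = 165, center_x_2 = 69, center_y_2 = 176, radius_2 = 30, px0_3 = 365, py0_3 = 329, px1_3 = 443, py1_3 = 468, px0_4 = 283, py0_4 = 79, px0_5 = 81, py0_5 = 46, px1_5 = 178, py1_5 = 104, center_x_6 = 276, center_y_6 = 244, radius_6 = 35, px0_7 = 321, py0_7 = 337, px1_7 = 382, py1_7 = 426, px1_8 = 126, py1_8 = 347, px0_9 = 369, py0_9 = 339, center_x_10 = 225, center_y_10 = 50, radius_10 = 40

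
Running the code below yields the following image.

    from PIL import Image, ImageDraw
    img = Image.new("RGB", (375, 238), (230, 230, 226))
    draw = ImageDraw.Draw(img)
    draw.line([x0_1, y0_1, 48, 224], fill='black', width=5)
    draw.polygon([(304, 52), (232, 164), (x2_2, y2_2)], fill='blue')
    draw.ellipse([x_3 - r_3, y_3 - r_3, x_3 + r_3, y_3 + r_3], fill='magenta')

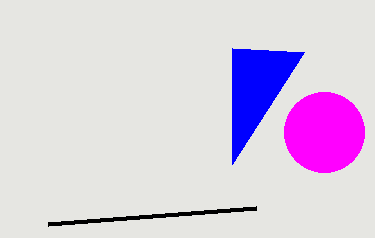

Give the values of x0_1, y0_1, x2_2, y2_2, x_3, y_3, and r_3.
x0_1 = 256; y0_1 = 208; x2_2 = 232; y2_2 = 48; x_3 = 324; y_3 = 132; r_3 = 40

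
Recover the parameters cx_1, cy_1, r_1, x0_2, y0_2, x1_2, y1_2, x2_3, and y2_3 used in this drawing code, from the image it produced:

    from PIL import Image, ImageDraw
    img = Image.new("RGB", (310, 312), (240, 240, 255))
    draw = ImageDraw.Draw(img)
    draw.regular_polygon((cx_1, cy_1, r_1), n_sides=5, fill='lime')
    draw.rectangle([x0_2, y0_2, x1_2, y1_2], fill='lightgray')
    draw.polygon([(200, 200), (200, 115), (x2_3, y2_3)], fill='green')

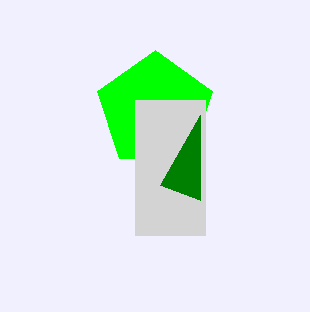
cx_1 = 155; cy_1 = 110; r_1 = 60; x0_2 = 135; y0_2 = 100; x1_2 = 205; y1_2 = 235; x2_3 = 160; y2_3 = 185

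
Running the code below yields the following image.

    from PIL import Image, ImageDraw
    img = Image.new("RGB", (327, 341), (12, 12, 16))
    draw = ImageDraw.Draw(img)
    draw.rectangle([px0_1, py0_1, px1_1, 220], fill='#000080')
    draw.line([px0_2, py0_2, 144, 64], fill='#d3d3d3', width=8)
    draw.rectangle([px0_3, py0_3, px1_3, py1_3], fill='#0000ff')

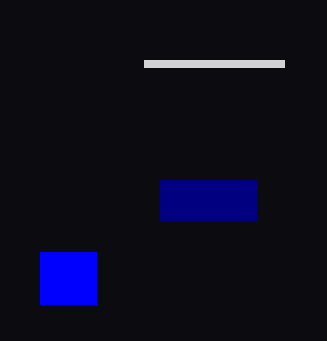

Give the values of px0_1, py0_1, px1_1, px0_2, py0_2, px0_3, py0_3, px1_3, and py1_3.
px0_1 = 160
py0_1 = 180
px1_1 = 256
px0_2 = 284
py0_2 = 64
px0_3 = 40
py0_3 = 252
px1_3 = 96
py1_3 = 304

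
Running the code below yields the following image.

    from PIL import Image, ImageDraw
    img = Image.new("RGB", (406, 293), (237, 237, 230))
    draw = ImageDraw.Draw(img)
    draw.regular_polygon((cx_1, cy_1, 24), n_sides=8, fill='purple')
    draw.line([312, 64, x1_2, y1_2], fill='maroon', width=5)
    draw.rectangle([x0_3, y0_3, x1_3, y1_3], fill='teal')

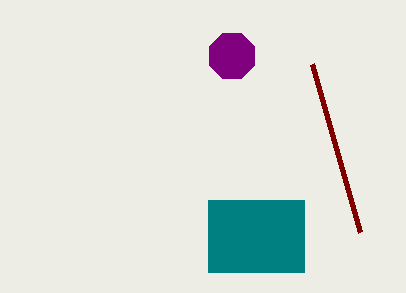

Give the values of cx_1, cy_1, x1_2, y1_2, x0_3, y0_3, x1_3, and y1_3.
cx_1 = 232; cy_1 = 56; x1_2 = 360; y1_2 = 232; x0_3 = 208; y0_3 = 200; x1_3 = 304; y1_3 = 272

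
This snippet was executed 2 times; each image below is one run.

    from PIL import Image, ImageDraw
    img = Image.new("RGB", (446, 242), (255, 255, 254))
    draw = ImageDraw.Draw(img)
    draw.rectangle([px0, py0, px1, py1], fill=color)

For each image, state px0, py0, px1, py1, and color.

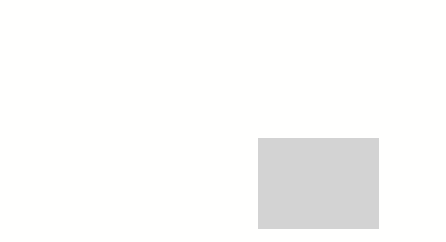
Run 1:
px0 = 258, py0 = 138, px1 = 378, py1 = 228, color = 'lightgray'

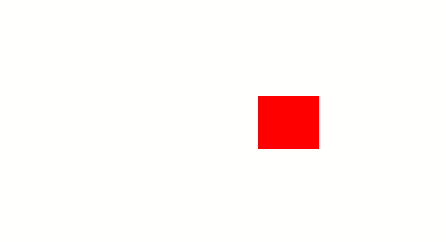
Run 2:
px0 = 258, py0 = 96, px1 = 318, py1 = 148, color = 'red'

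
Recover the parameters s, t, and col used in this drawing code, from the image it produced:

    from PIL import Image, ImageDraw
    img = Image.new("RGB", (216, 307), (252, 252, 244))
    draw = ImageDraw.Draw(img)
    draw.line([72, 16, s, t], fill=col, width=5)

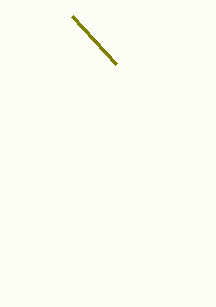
s = 116, t = 64, col = 'olive'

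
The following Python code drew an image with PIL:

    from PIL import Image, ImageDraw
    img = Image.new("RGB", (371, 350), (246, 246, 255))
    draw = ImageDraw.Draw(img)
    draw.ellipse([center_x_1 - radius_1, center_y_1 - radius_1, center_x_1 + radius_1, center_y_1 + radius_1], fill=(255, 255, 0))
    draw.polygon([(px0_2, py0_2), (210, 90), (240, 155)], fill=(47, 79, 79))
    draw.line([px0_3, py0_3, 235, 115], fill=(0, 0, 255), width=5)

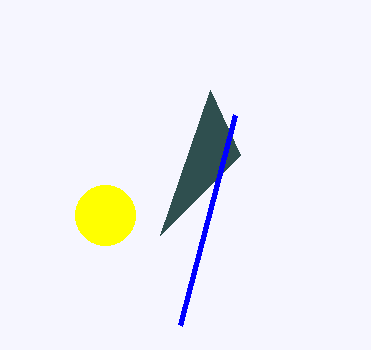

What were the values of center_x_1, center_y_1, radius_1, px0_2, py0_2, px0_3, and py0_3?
center_x_1 = 105, center_y_1 = 215, radius_1 = 30, px0_2 = 160, py0_2 = 235, px0_3 = 180, py0_3 = 325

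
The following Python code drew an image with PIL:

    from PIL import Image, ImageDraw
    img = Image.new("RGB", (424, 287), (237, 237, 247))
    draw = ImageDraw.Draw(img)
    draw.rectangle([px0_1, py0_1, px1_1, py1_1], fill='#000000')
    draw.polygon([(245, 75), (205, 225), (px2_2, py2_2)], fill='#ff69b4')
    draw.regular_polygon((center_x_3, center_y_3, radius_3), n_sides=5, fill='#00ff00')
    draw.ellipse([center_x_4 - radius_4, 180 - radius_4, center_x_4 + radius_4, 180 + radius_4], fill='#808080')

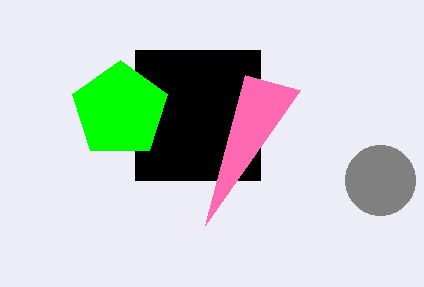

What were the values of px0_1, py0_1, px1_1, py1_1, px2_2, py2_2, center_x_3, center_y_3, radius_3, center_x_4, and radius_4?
px0_1 = 135
py0_1 = 50
px1_1 = 260
py1_1 = 180
px2_2 = 300
py2_2 = 90
center_x_3 = 120
center_y_3 = 110
radius_3 = 50
center_x_4 = 380
radius_4 = 35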